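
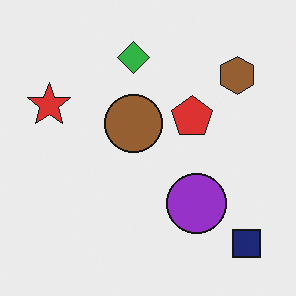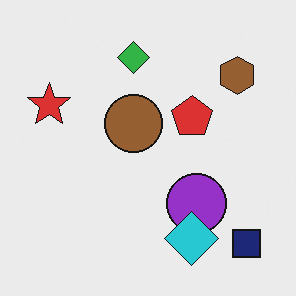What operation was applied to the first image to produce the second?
The image was overlaid with an additional cyan diamond.

A cyan diamond appears in the second image that is absent from the first.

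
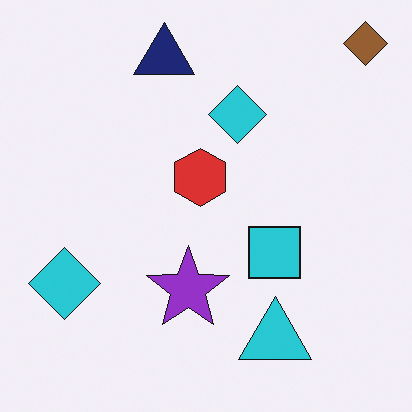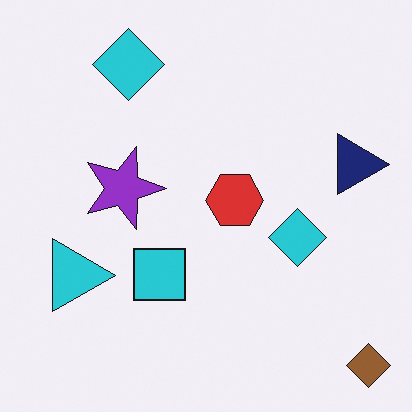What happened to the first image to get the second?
Rotated 90° clockwise.

The brown diamond sits in the top-right of the first image and the bottom-right of the second — consistent with a whole-image 90° clockwise rotation.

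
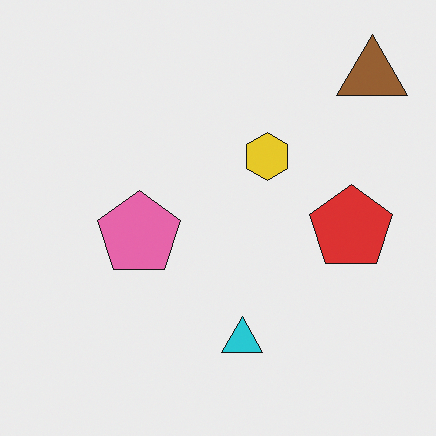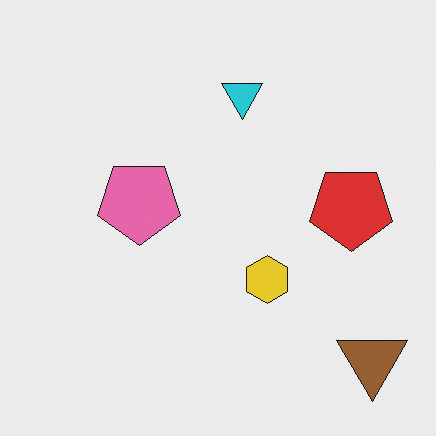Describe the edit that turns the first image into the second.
Flipped vertically (top ↔ bottom).

The brown triangle is in the top-right of the first image and the bottom-right of the second — shapes on opposite sides of the horizontal midline have swapped in a mirror flip.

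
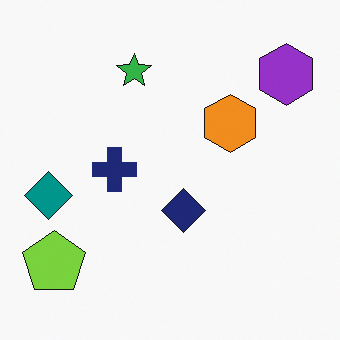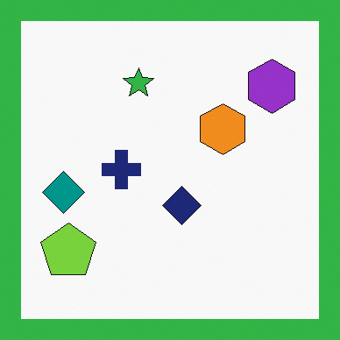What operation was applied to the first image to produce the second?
This is the original image framed with a green border.

A solid green frame runs around the edge of the second image, with the content slightly shrunk inside it.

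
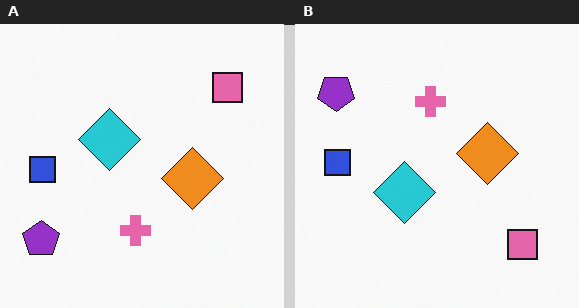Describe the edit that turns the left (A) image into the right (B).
It was flipped vertically (top ↔ bottom).

The pink square is in the top-right of the left (A) image and the bottom-right of the right (B) — shapes on opposite sides of the horizontal midline have swapped in a mirror flip.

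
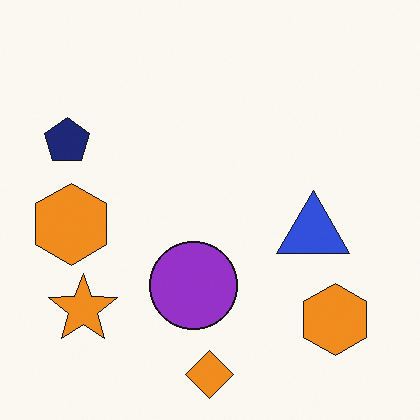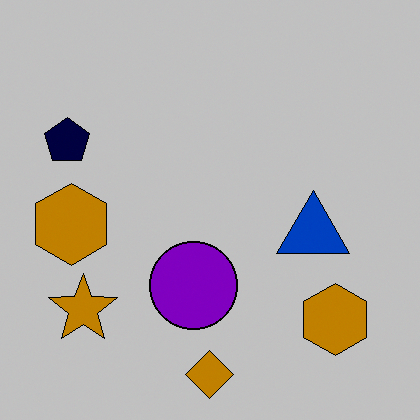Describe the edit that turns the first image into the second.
The image was aggressively posterized.

Each flat color has snapped to a coarser quantized level — most visibly, the near-white background has dropped to a flat grey.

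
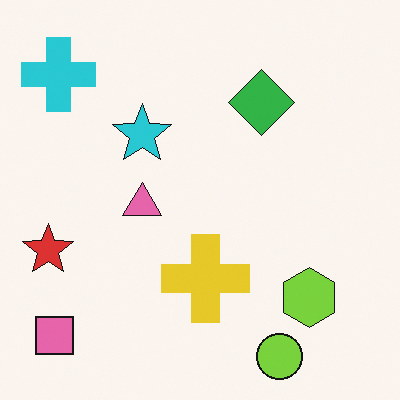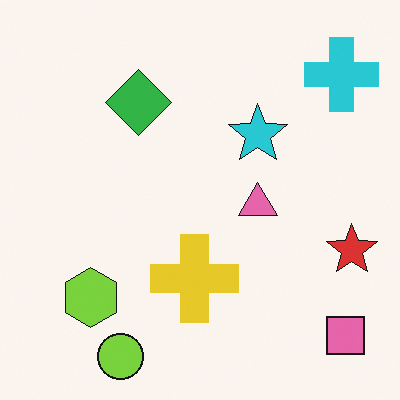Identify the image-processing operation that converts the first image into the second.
The image was flipped horizontally (left ↔ right).

The red star is in the left of the first image and the right of the second — shapes on opposite sides of the vertical midline have swapped in a mirror flip.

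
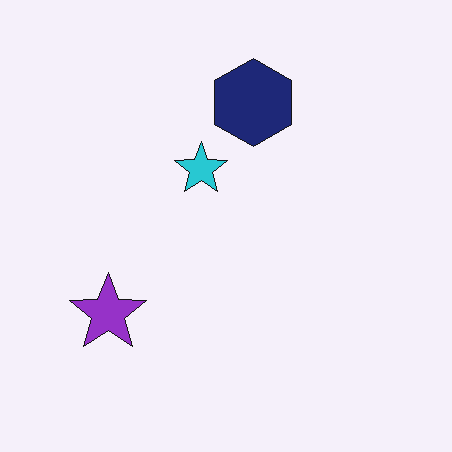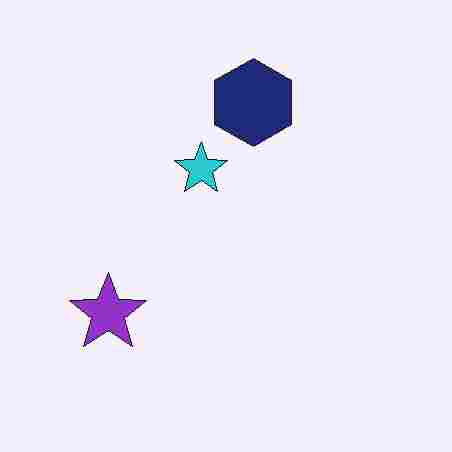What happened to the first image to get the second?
This is the original image degraded with heavy JPEG compression.

Blocky 8×8 compression artifacts appear around shape edges and the flat background shows ringing — characteristic JPEG degradation.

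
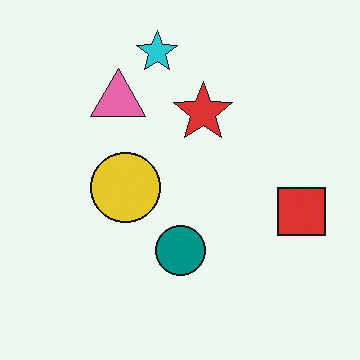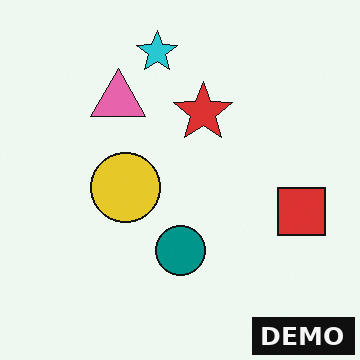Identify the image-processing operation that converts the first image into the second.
This is the original image watermarked with the text "DEMO" in the lower-right corner.

A dark label reading "DEMO" appears in the lower-right corner.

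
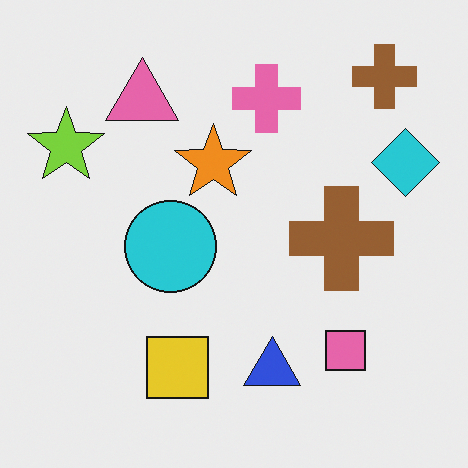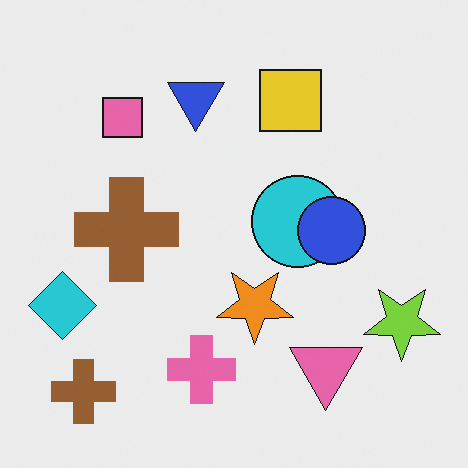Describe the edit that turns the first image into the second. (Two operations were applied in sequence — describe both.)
The image was rotated 180°, then overlaid with an additional blue circle.

The lime star sits in the top-left of the first image and the bottom-right of the second — consistent with a whole-image 180° rotation. A blue circle appears in the second image that is absent from the first.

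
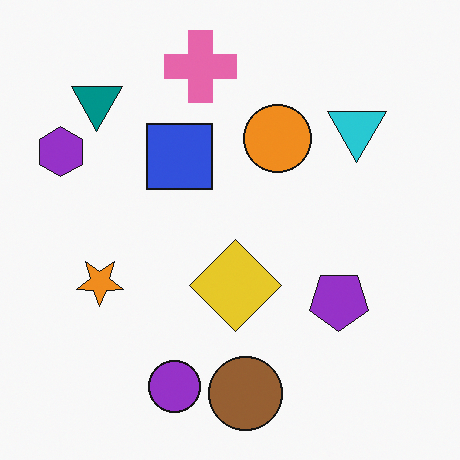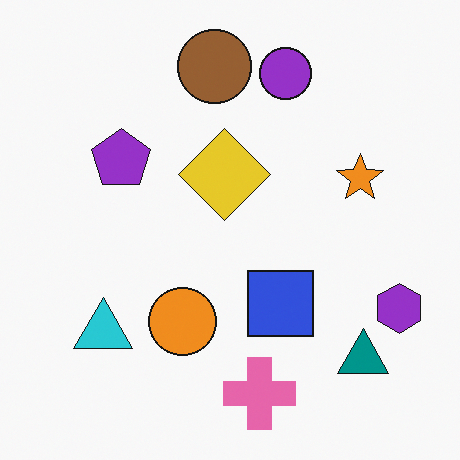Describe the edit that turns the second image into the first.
The first image is the second rotated 180°.

The purple hexagon sits in the bottom-right of the second image and the top-left of the first — consistent with a whole-image 180° rotation.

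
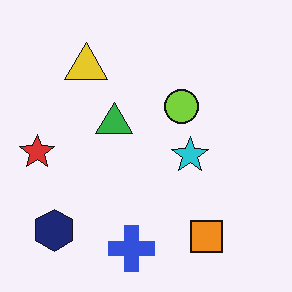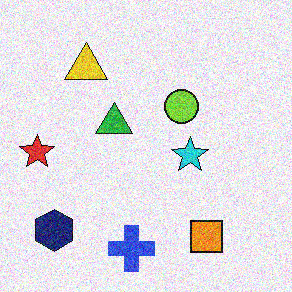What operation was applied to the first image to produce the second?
Degraded with a thick layer of grain.

Random speckle covers the whole image, including the flat background.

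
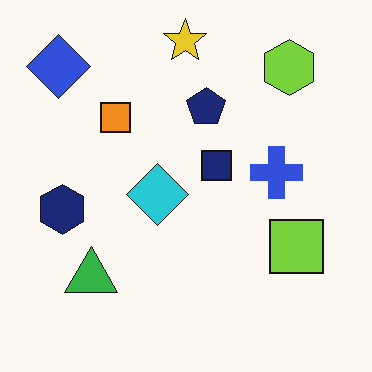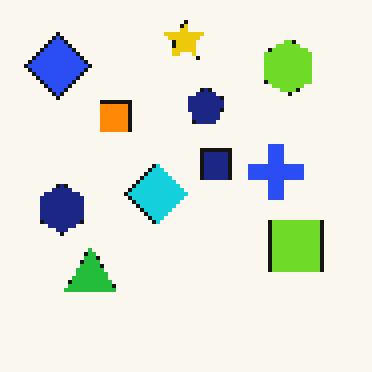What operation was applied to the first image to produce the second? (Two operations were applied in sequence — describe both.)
The second image is the first lightly pixelated (a mild mosaic effect), then slightly oversaturated.

Shapes are reduced to large square blocks; fine edges and outlines are lost — a downscale-then-upscale (mosaic) effect. All colors are more vivid — a global saturation change.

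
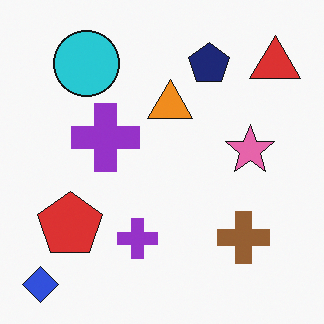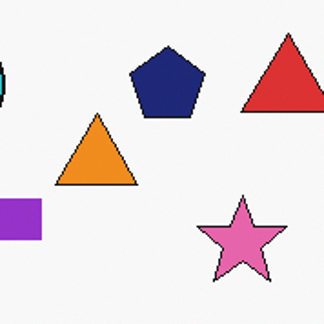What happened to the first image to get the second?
The second image is the first cropped tightly and scaled back up.

The visible shapes are larger and the field of view is narrower; shapes near the original edges may be partly or wholly outside the frame — a crop-and-rescale.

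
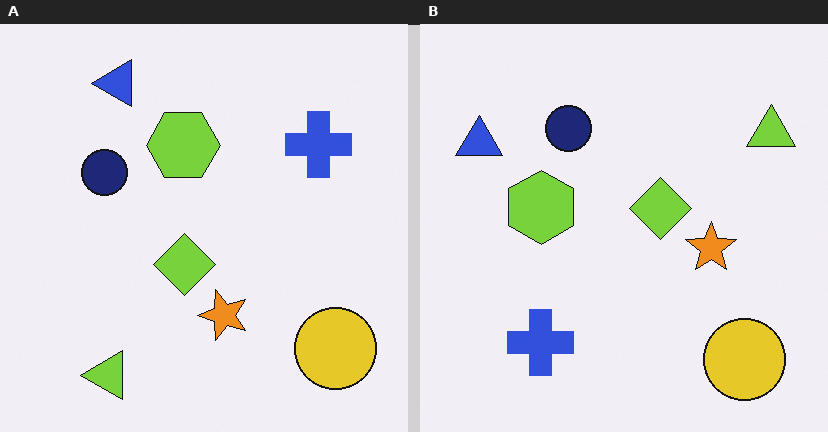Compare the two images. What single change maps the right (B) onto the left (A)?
Transposed (reflected across the top-left ↔ bottom-right diagonal).

Shapes have swapped their row and column positions — what was in the top-right is now in the bottom-left — a diagonal reflection.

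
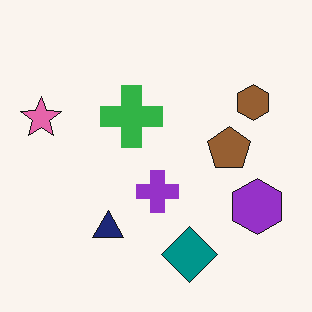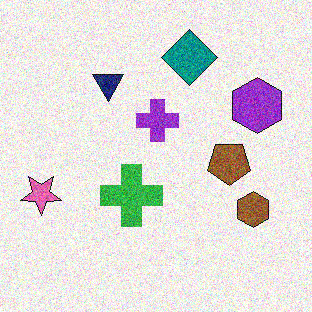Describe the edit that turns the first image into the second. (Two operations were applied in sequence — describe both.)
Flipped vertically (top ↔ bottom), then degraded with heavy additive noise.

The teal diamond is in the bottom of the first image and the top of the second — shapes on opposite sides of the horizontal midline have swapped in a mirror flip. Random speckle covers the whole image, including the flat background.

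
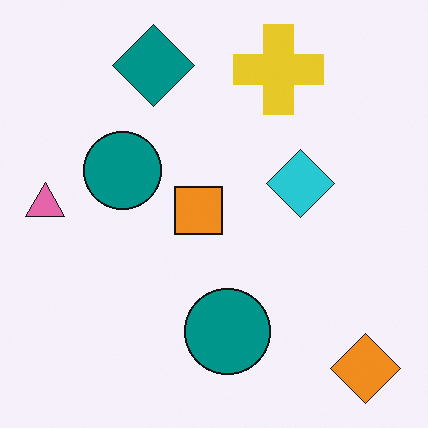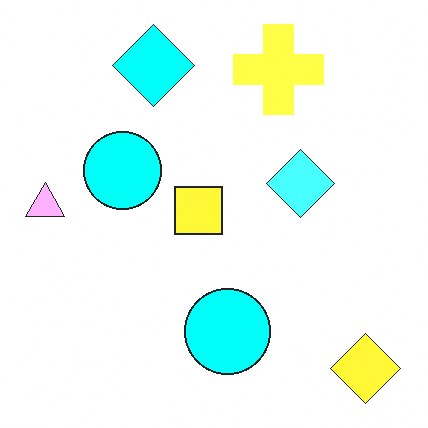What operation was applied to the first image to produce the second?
This is the original image substantially brightened.

Every pixel — background and shapes alike — is uniformly brightened.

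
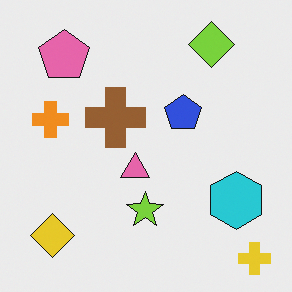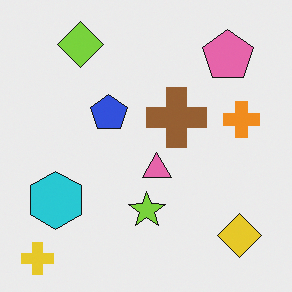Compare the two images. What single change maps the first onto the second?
The second image is the first flipped horizontally (left ↔ right).

The yellow cross is in the bottom-right of the first image and the bottom-left of the second — shapes on opposite sides of the vertical midline have swapped in a mirror flip.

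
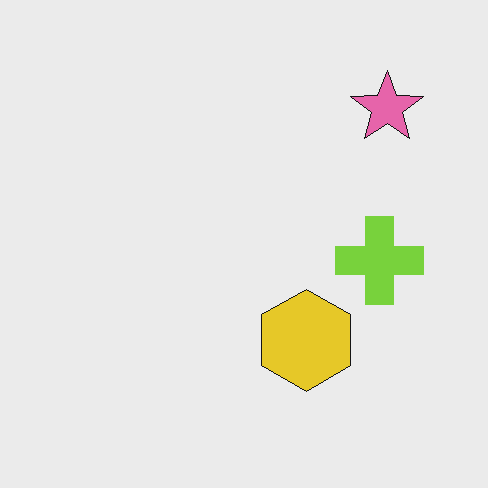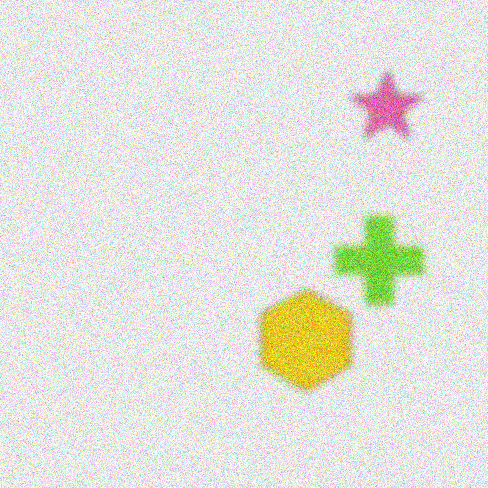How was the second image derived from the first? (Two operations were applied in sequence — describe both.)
The second image is the first noticeably gaussian-blurred, then degraded with moderate additive noise.

Shape edges and outlines are uniformly softened across the whole image. Random speckle covers the whole image, including the flat background.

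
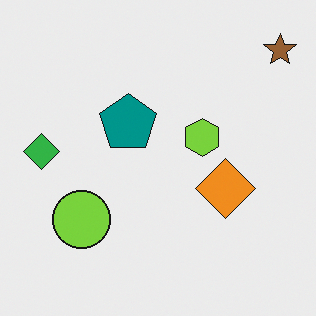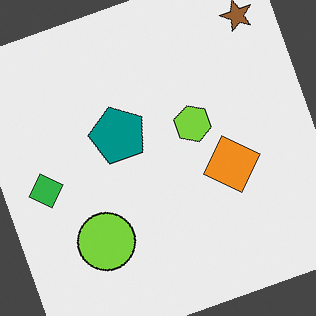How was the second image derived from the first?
It was rotated counter-clockwise by a clearly visible amount.

Every shape is tilted by the same angle and the image corners show triangular fill wedges — a whole-image rotation by a non-right angle.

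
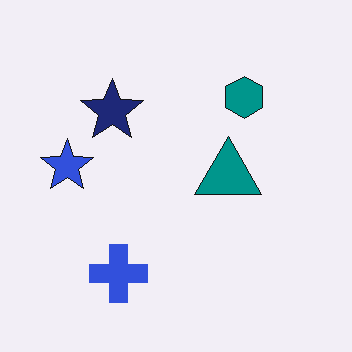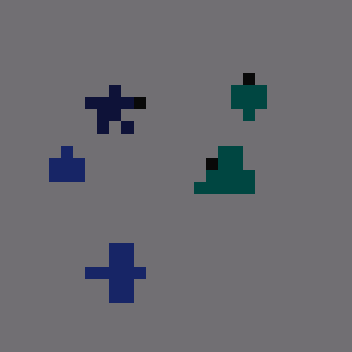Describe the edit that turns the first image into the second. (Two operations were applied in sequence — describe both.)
This is the original image heavily pixelated into large blocks, then substantially darkened.

Shapes are reduced to large square blocks; fine edges and outlines are lost — a downscale-then-upscale (mosaic) effect. Every pixel — background and shapes alike — is uniformly darkened.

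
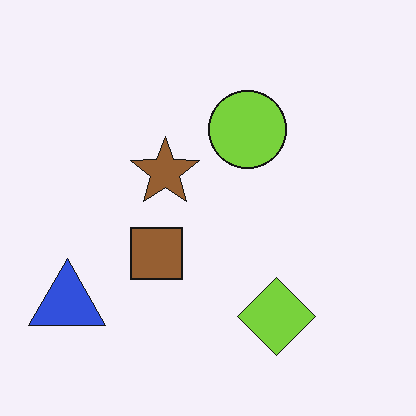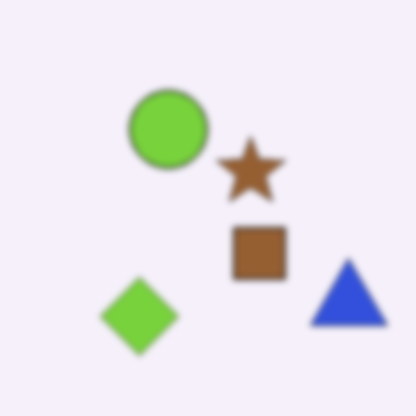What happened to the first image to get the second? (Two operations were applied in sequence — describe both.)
This is the original image noticeably gaussian-blurred, then flipped horizontally (left ↔ right).

Shape edges and outlines are uniformly softened across the whole image. The blue triangle is in the bottom-left of the first image and the bottom-right of the second — shapes on opposite sides of the vertical midline have swapped in a mirror flip.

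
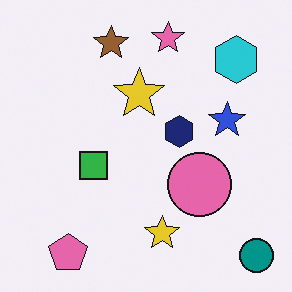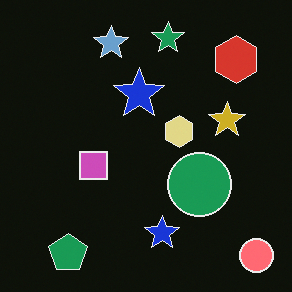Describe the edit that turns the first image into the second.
The transformation is: color-inverted (negative).

The light background has become dark and every shape's color is its complement — a photographic negative.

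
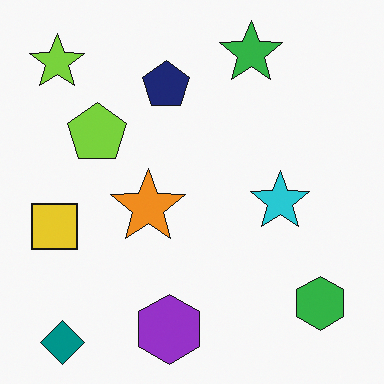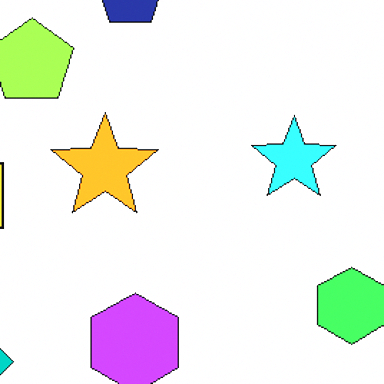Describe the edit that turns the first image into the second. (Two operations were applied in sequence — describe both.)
It was cropped slightly and scaled back up, then brightened a lot.

The visible shapes are larger and the field of view is narrower; shapes near the original edges may be partly or wholly outside the frame — a crop-and-rescale. Every pixel — background and shapes alike — is uniformly brightened.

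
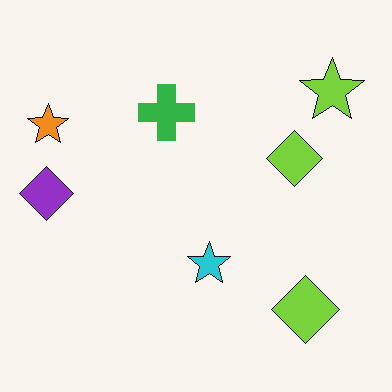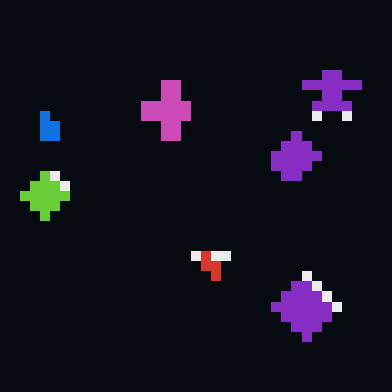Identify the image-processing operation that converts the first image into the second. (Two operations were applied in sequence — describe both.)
It was color-inverted (negative), then heavily pixelated into large blocks.

The light background has become dark and every shape's color is its complement — a photographic negative. Shapes are reduced to large square blocks; fine edges and outlines are lost — a downscale-then-upscale (mosaic) effect.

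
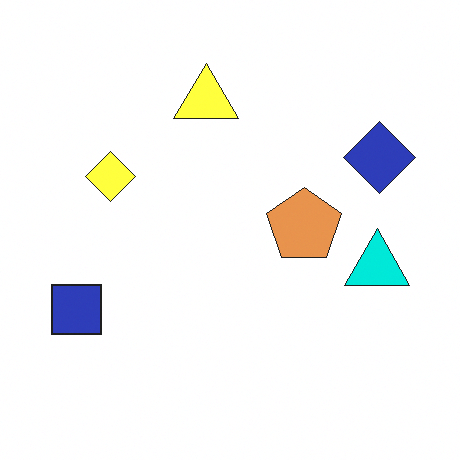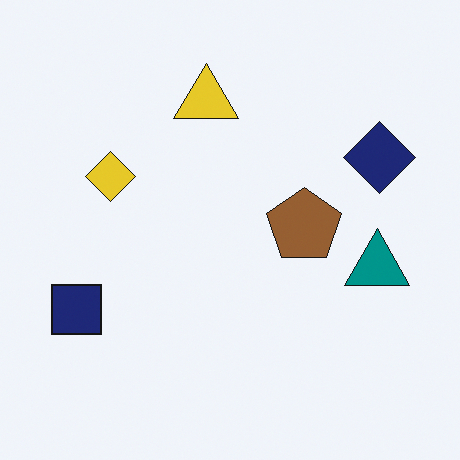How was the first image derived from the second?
The first image is the second brightened a lot.

Every pixel — background and shapes alike — is uniformly brightened.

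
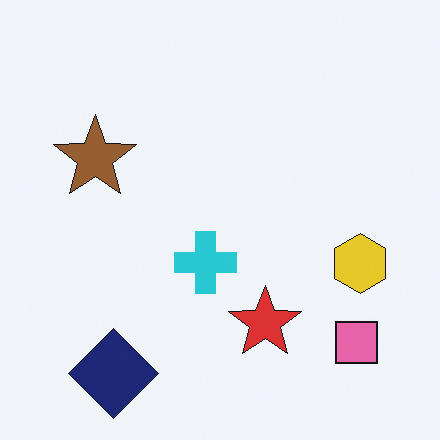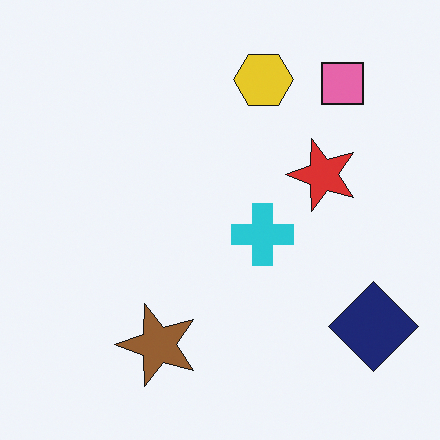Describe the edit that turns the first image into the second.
Rotated 90° counter-clockwise.

The navy diamond sits in the bottom-left of the first image and the bottom-right of the second — consistent with a whole-image 90° counter-clockwise rotation.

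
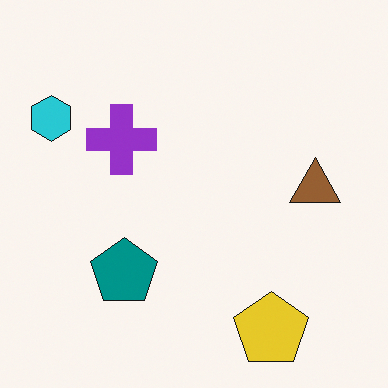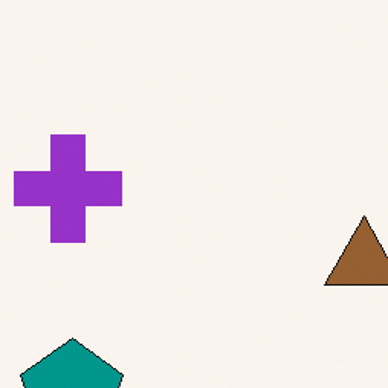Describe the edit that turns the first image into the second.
The second image is the first cropped to a modestly smaller region and rescaled.

The visible shapes are larger and the field of view is narrower; shapes near the original edges may be partly or wholly outside the frame — a crop-and-rescale.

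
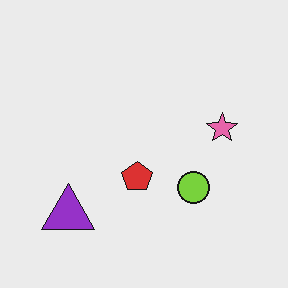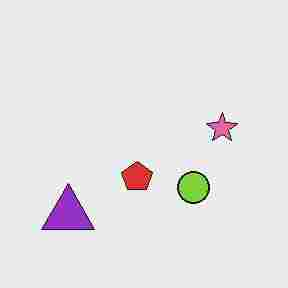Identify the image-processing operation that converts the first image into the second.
This is the original image heavily JPEG-compressed with obvious blocking artifacts.

Blocky 8×8 compression artifacts appear around shape edges and the flat background shows ringing — characteristic JPEG degradation.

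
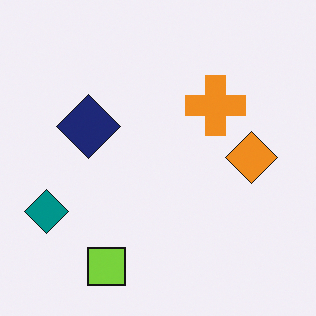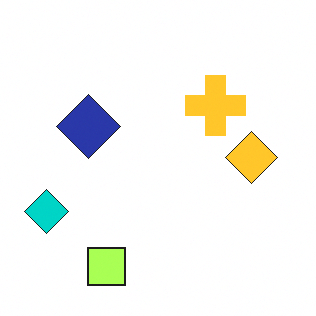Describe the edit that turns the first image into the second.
The transformation is: noticeably brightened.

Every pixel — background and shapes alike — is uniformly brightened.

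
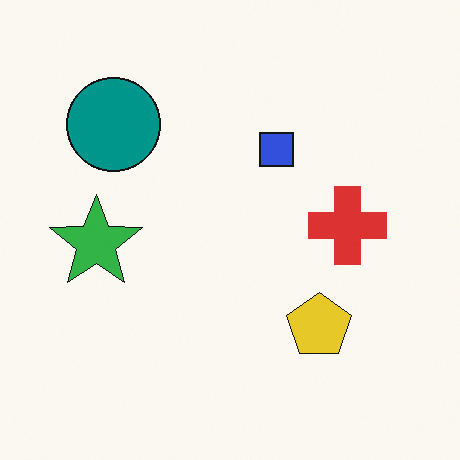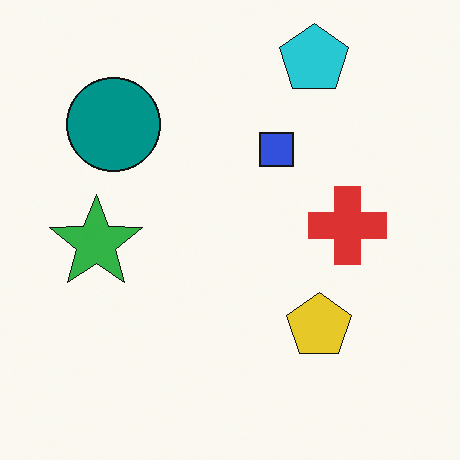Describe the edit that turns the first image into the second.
The image was overlaid with an additional cyan pentagon.

A cyan pentagon appears in the second image that is absent from the first.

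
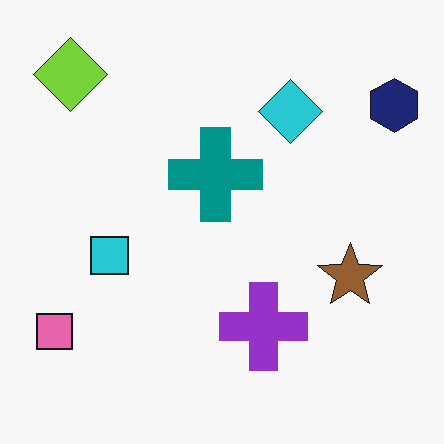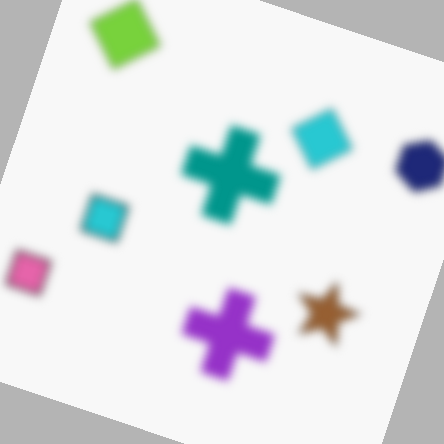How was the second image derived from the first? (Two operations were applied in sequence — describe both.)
The second image is the first moderately blurred, then rotated clockwise by a moderate amount.

Shape edges and outlines are uniformly softened across the whole image. Every shape is tilted by the same angle and the image corners show triangular fill wedges — a whole-image rotation by a non-right angle.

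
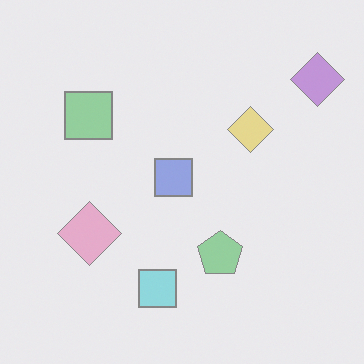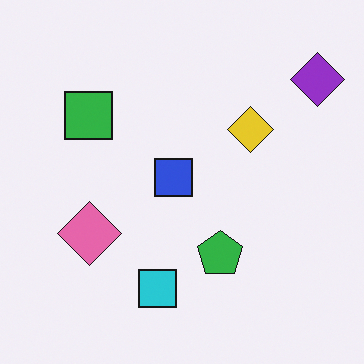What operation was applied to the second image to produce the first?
The transformation is: given much lower contrast.

Tones are pushed toward mid-grey across the whole image — a global contrast change.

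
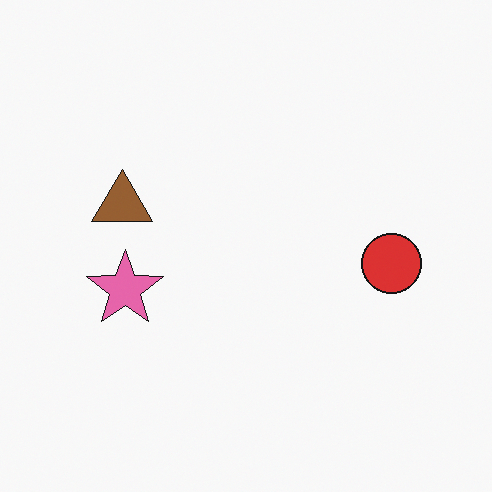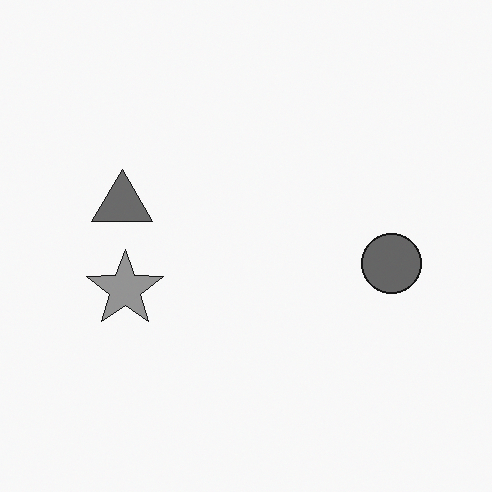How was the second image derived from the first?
The image was converted to grayscale.

All color is removed — every shape is now a shade of grey.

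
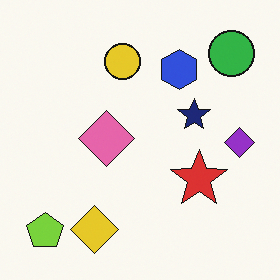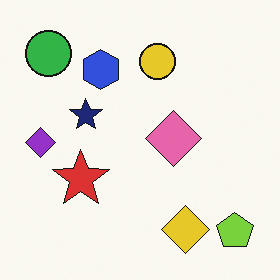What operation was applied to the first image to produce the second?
It was flipped horizontally (left ↔ right).

The purple diamond is in the right of the first image and the left of the second — shapes on opposite sides of the vertical midline have swapped in a mirror flip.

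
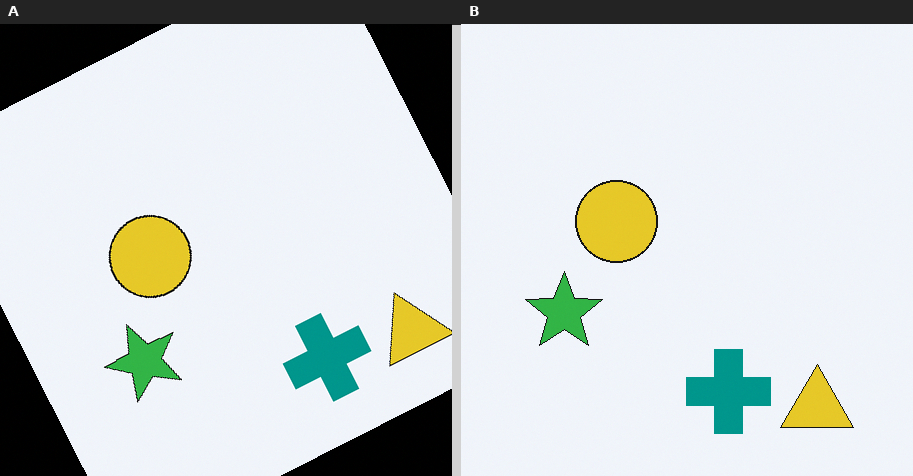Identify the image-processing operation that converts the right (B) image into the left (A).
It was rotated counter-clockwise by a clearly visible amount.

Every shape is tilted by the same angle and the image corners show triangular fill wedges — a whole-image rotation by a non-right angle.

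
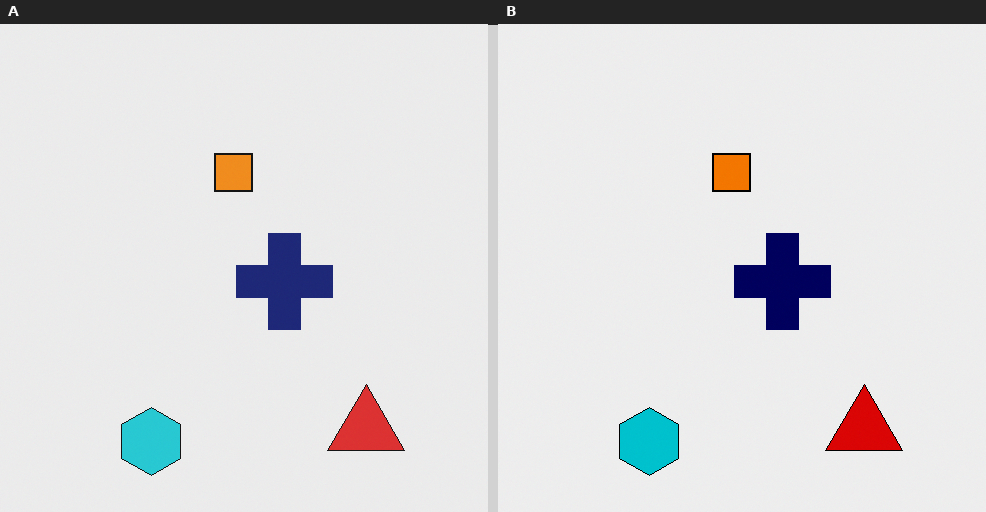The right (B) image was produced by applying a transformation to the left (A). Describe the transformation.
This is the original image given slightly increased contrast.

Tones are pushed away from mid-grey across the whole image — a global contrast change.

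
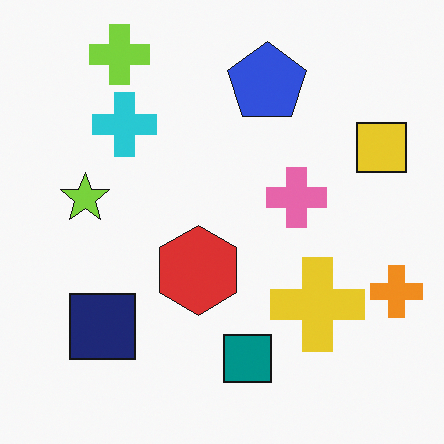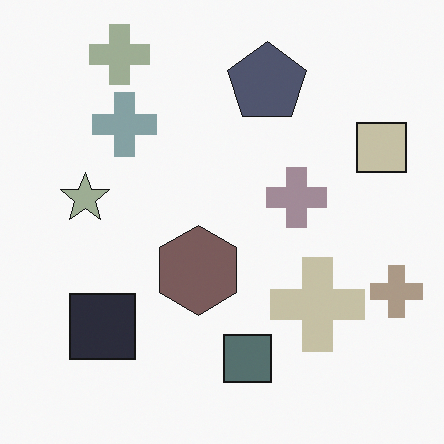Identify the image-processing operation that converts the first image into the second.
The second image is the first made much more muted (saturation change).

All colors are more muted and greyish — a global saturation change.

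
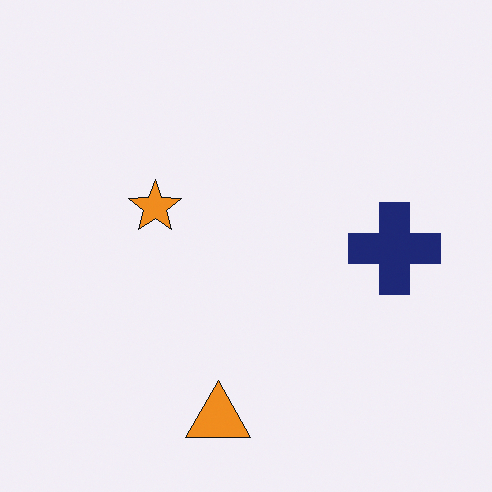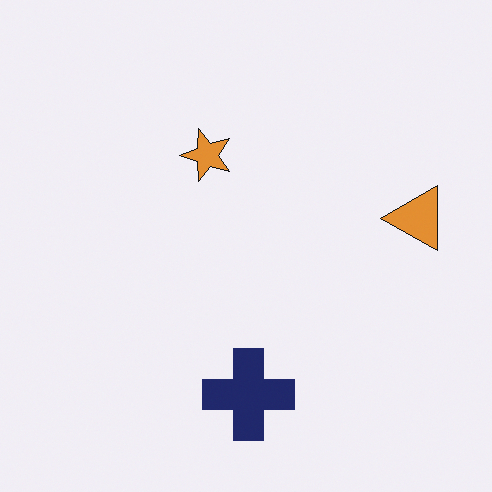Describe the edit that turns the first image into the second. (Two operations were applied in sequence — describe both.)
Slightly desaturated, then transposed (reflected across the top-left ↔ bottom-right diagonal).

All colors are more muted and greyish — a global saturation change. Shapes have swapped their row and column positions — what was in the top-right is now in the bottom-left — a diagonal reflection.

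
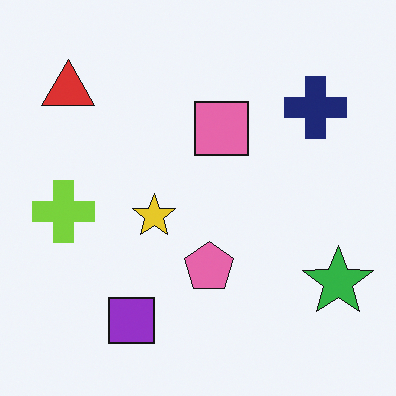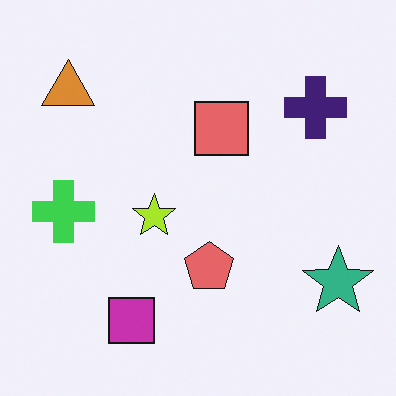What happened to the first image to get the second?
The image was hue-shifted slightly.

Every shape's color has rotated by the same amount around the hue wheel — a uniform hue shift.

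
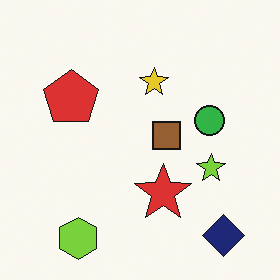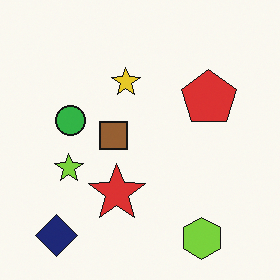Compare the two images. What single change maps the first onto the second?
The transformation is: flipped horizontally (left ↔ right).

The navy diamond is in the bottom-right of the first image and the bottom-left of the second — shapes on opposite sides of the vertical midline have swapped in a mirror flip.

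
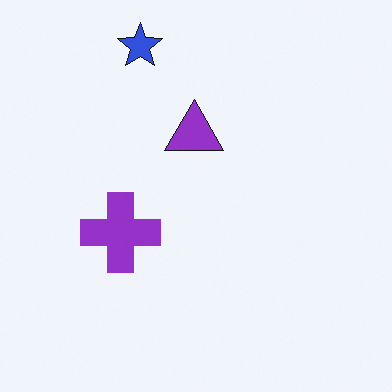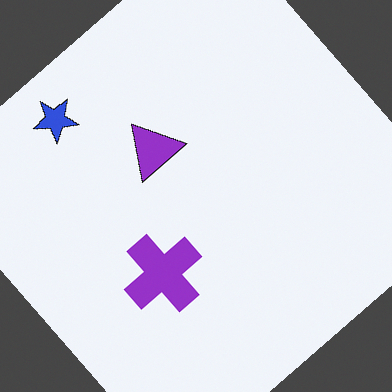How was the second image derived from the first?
This is the original image rotated counter-clockwise by a large amount — several tens of degrees.

Every shape is tilted by the same angle and the image corners show triangular fill wedges — a whole-image rotation by a non-right angle.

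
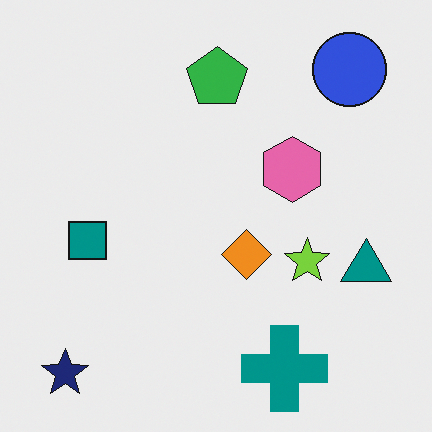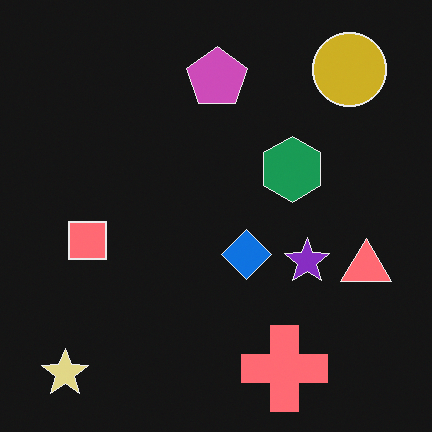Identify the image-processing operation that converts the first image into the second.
It was color-inverted (negative).

The light background has become dark and every shape's color is its complement — a photographic negative.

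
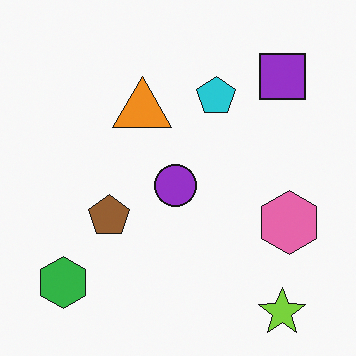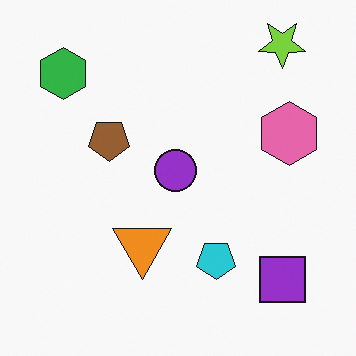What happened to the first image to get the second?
The second image is the first flipped vertically (top ↔ bottom).

The lime star is in the bottom-right of the first image and the top-right of the second — shapes on opposite sides of the horizontal midline have swapped in a mirror flip.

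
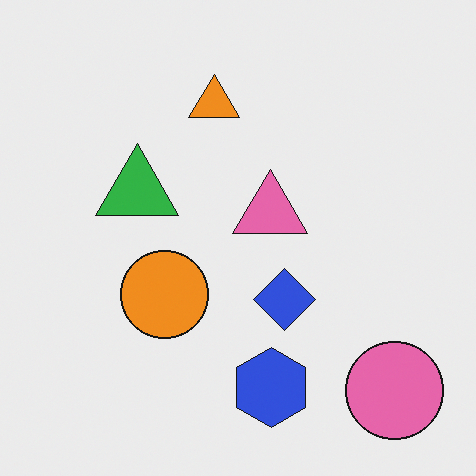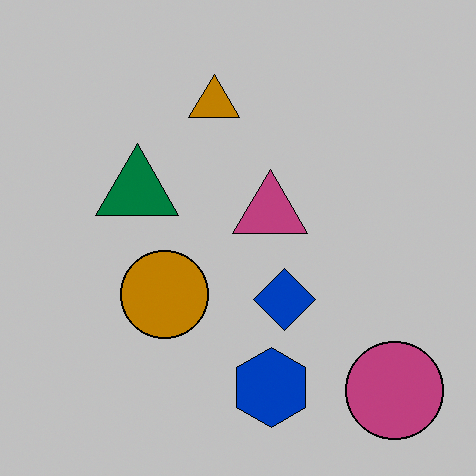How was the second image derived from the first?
The transformation is: heavily posterized to just a handful of flat colors.

Each flat color has snapped to a coarser quantized level — most visibly, the near-white background has dropped to a flat grey.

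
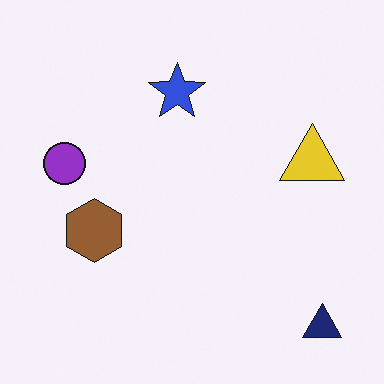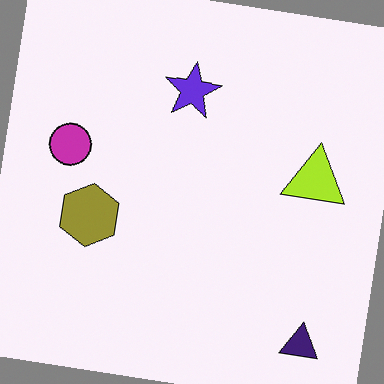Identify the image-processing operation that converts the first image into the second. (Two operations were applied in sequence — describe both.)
It was hue-shifted slightly, then rotated clockwise by a slight angle.

Every shape's color has rotated by the same amount around the hue wheel — a uniform hue shift. Every shape is tilted by the same angle and the image corners show triangular fill wedges — a whole-image rotation by a non-right angle.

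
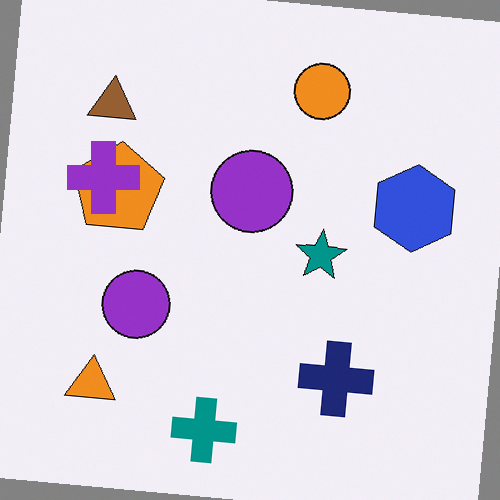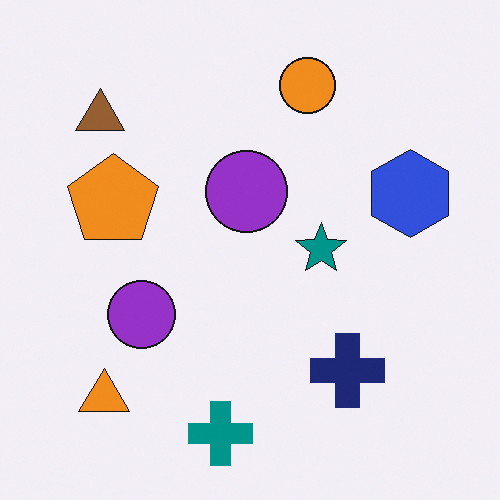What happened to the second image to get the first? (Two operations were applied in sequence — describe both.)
This is the original image rotated clockwise by a small amount, then overlaid with an additional purple cross.

Every shape is tilted by the same angle and the image corners show triangular fill wedges — a whole-image rotation by a non-right angle. A purple cross appears in the first image that is absent from the second.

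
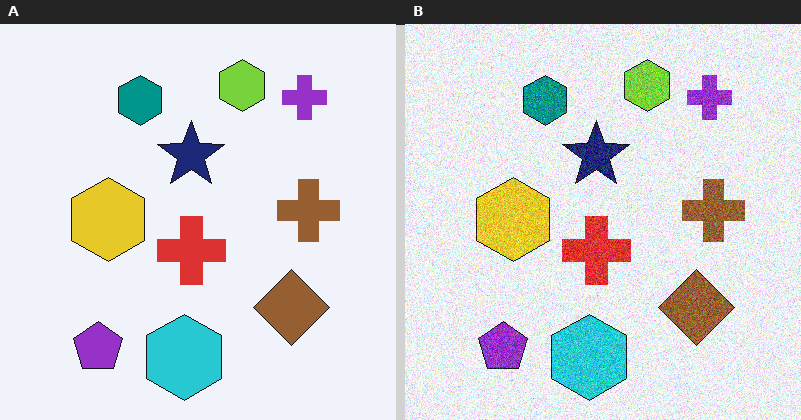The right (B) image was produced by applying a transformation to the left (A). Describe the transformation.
This is the original image degraded with visible gaussian noise.

Random speckle covers the whole image, including the flat background.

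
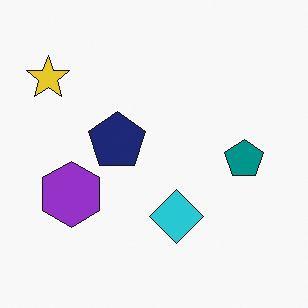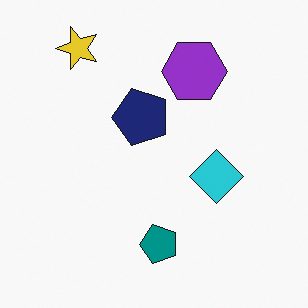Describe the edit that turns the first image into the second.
Transposed (reflected across the top-left ↔ bottom-right diagonal).

Shapes have swapped their row and column positions — what was in the top-right is now in the bottom-left — a diagonal reflection.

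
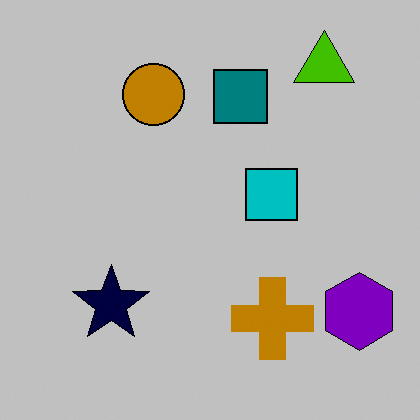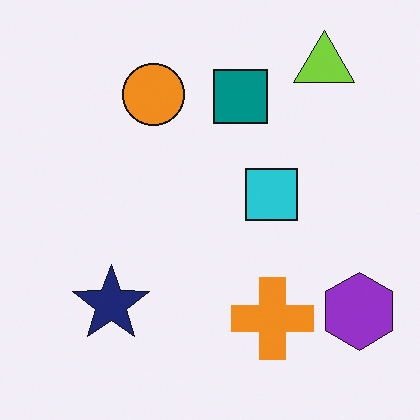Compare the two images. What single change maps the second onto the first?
Heavily posterized to just a handful of flat colors.

Each flat color has snapped to a coarser quantized level — most visibly, the near-white background has dropped to a flat grey.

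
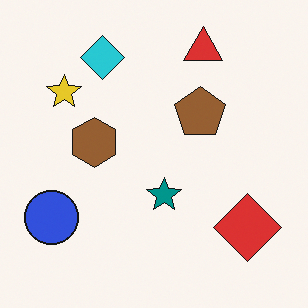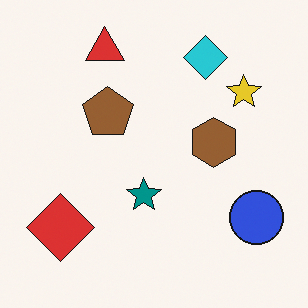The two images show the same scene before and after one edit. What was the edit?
This is the original image flipped horizontally (left ↔ right).

The blue circle is in the bottom-left of the first image and the bottom-right of the second — shapes on opposite sides of the vertical midline have swapped in a mirror flip.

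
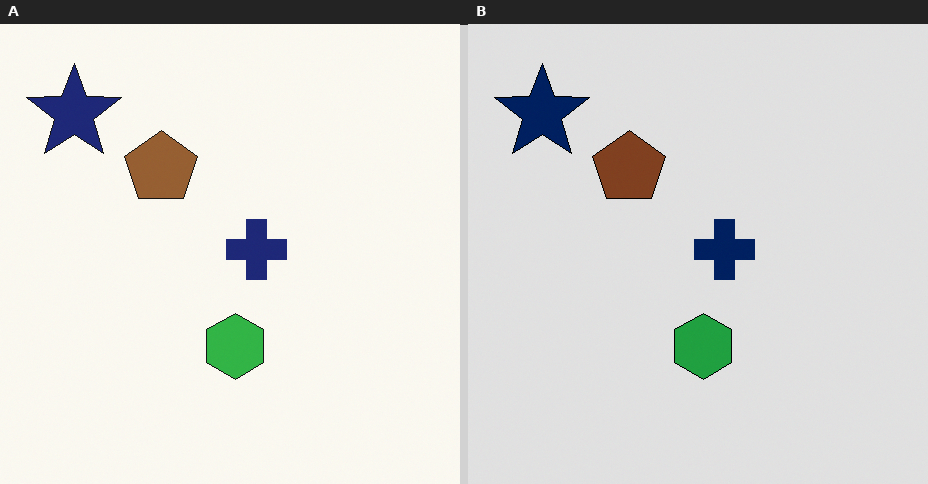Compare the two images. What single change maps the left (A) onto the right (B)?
The transformation is: posterized to a reduced palette.

Each flat color has snapped to a coarser quantized level — most visibly, the near-white background has dropped to a flat grey.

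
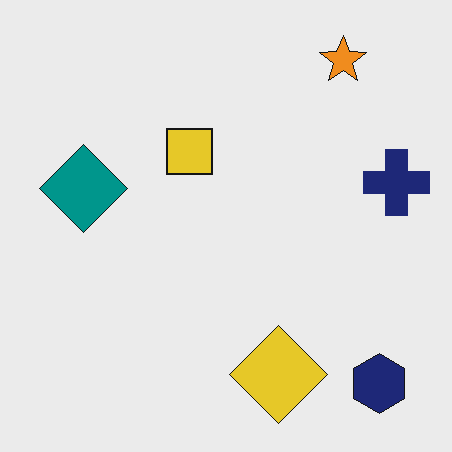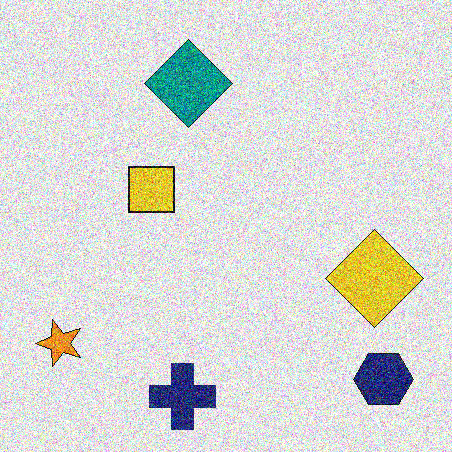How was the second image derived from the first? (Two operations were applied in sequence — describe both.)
Transposed (reflected across the top-left ↔ bottom-right diagonal), then degraded with strong gaussian noise.

Shapes have swapped their row and column positions — what was in the top-right is now in the bottom-left — a diagonal reflection. Random speckle covers the whole image, including the flat background.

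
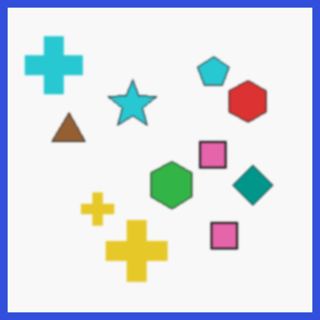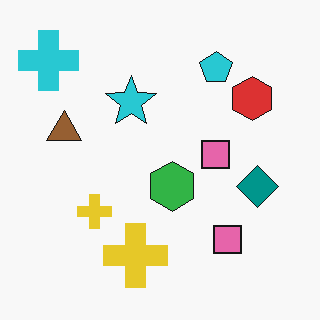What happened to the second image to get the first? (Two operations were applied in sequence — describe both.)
Given a subtle gaussian blur, then framed with a blue border.

Shape edges and outlines are uniformly softened across the whole image. A solid blue frame runs around the edge of the first image, with the content slightly shrunk inside it.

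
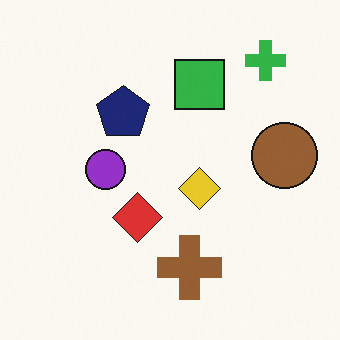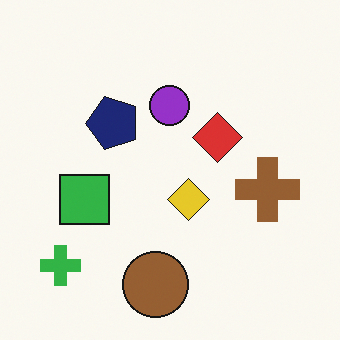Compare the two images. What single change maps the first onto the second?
Transposed (reflected across the top-left ↔ bottom-right diagonal).

Shapes have swapped their row and column positions — what was in the top-right is now in the bottom-left — a diagonal reflection.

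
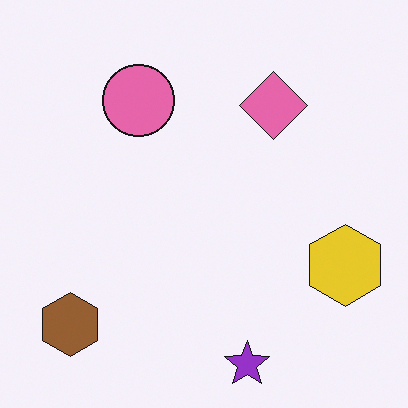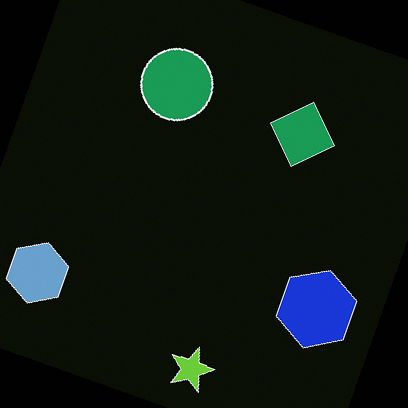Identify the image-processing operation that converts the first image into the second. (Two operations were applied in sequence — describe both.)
The image was color-inverted (negative), then rotated clockwise by a clearly visible amount.

The light background has become dark and every shape's color is its complement — a photographic negative. Every shape is tilted by the same angle and the image corners show triangular fill wedges — a whole-image rotation by a non-right angle.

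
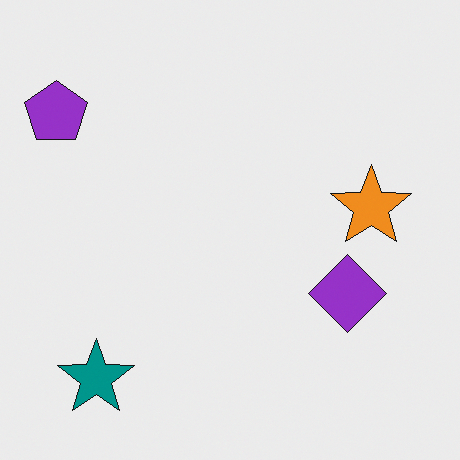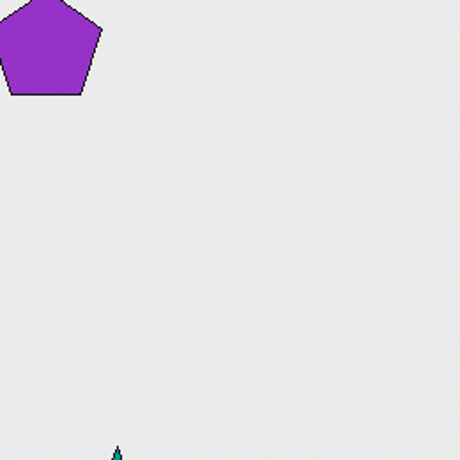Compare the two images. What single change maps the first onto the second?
It was cropped to a noticeably smaller region and rescaled.

The visible shapes are larger and the field of view is narrower; shapes near the original edges may be partly or wholly outside the frame — a crop-and-rescale.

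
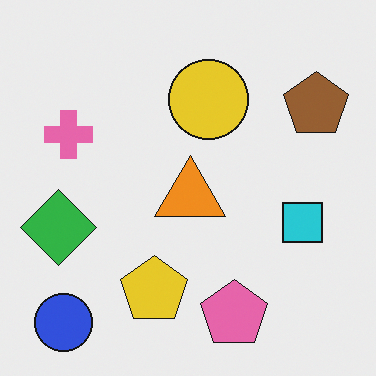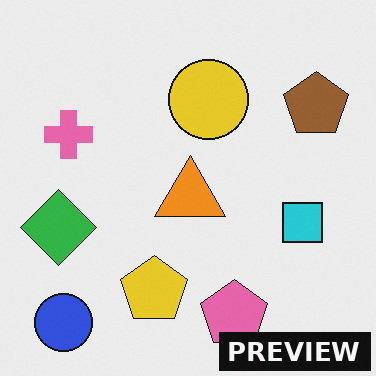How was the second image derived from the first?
It was watermarked with the text "PREVIEW" in the lower-right corner.

A dark label reading "PREVIEW" appears in the lower-right corner.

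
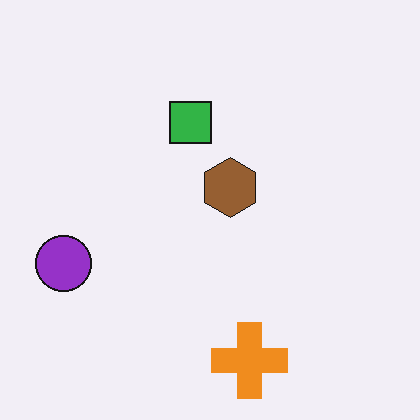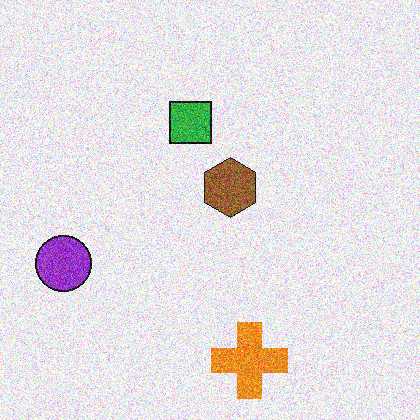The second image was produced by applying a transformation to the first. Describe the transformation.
The image was degraded with strong gaussian noise.

Random speckle covers the whole image, including the flat background.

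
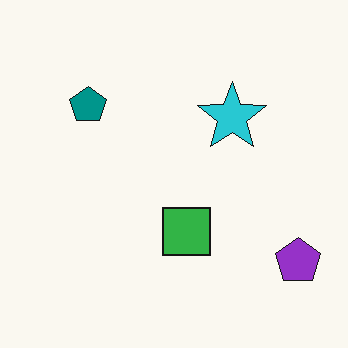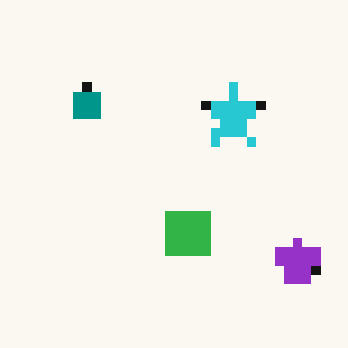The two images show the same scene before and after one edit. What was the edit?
Coarsely pixelated.

Shapes are reduced to large square blocks; fine edges and outlines are lost — a downscale-then-upscale (mosaic) effect.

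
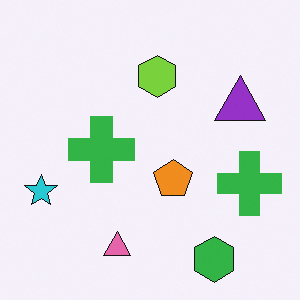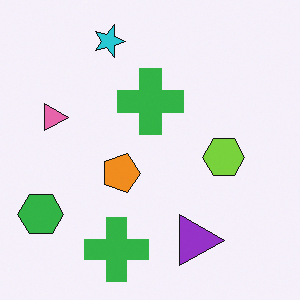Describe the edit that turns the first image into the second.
Rotated 90° clockwise.

The green hexagon sits in the bottom-right of the first image and the bottom-left of the second — consistent with a whole-image 90° clockwise rotation.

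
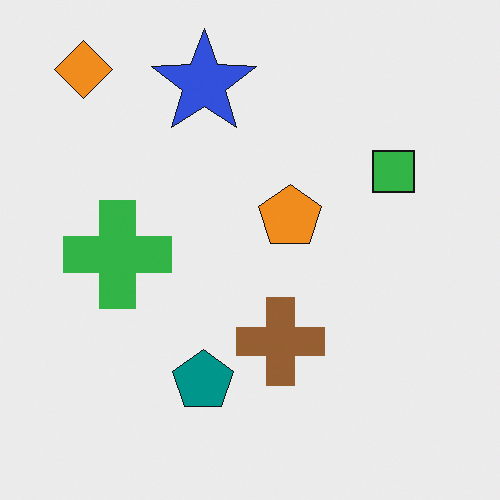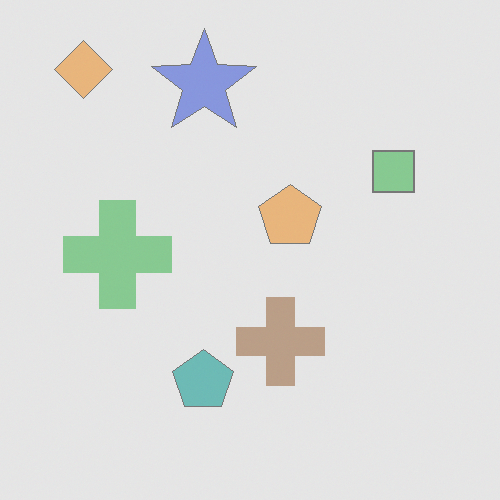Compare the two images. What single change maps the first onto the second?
Washed out (contrast reduced).

Tones are pushed toward mid-grey across the whole image — a global contrast change.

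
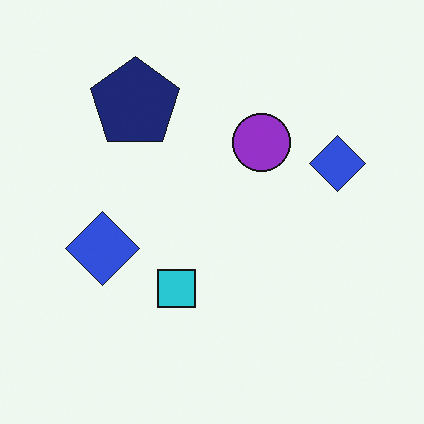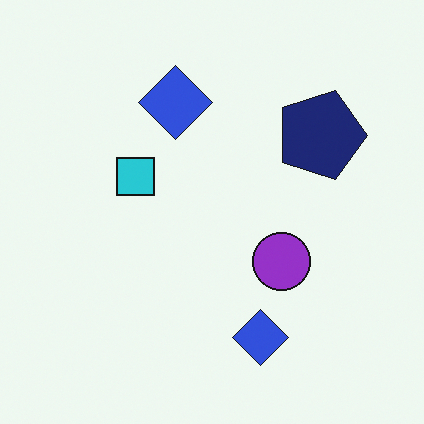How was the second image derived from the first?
The second image is the first rotated 90° clockwise.

The navy pentagon sits in the top-left of the first image and the top-right of the second — consistent with a whole-image 90° clockwise rotation.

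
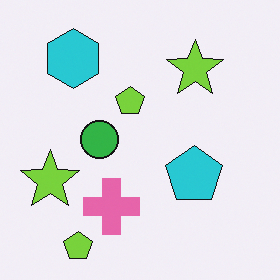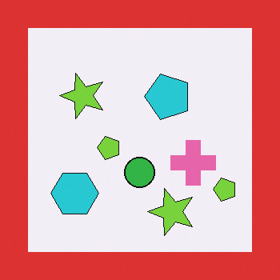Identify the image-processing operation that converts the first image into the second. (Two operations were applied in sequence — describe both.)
This is the original image rotated 90° counter-clockwise, then framed with a red border.

The cyan hexagon sits in the top-left of the first image and the bottom-left of the second — consistent with a whole-image 90° counter-clockwise rotation. A solid red frame runs around the edge of the second image, with the content slightly shrunk inside it.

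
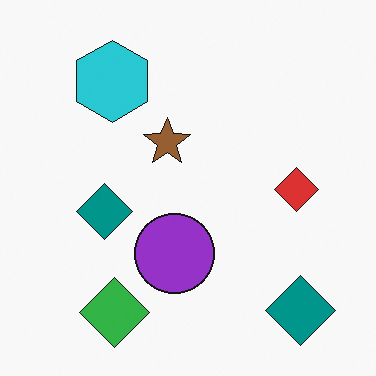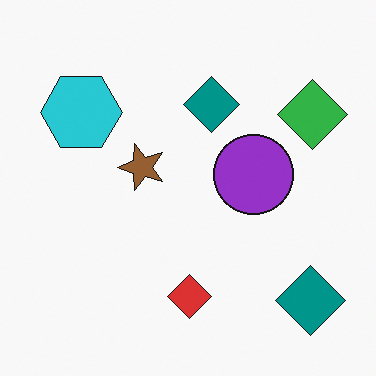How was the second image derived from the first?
Transposed (reflected across the top-left ↔ bottom-right diagonal).

Shapes have swapped their row and column positions — what was in the top-right is now in the bottom-left — a diagonal reflection.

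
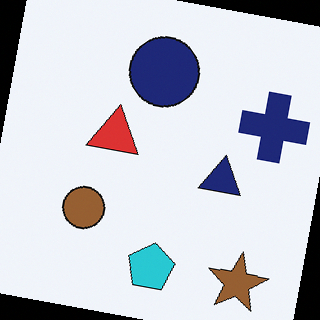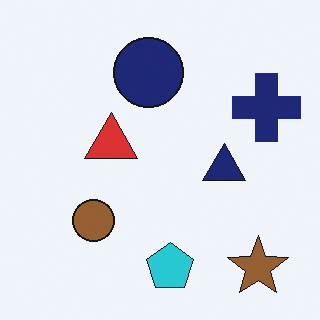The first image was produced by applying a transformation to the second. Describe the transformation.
The first image is the second rotated clockwise by a small amount.

Every shape is tilted by the same angle and the image corners show triangular fill wedges — a whole-image rotation by a non-right angle.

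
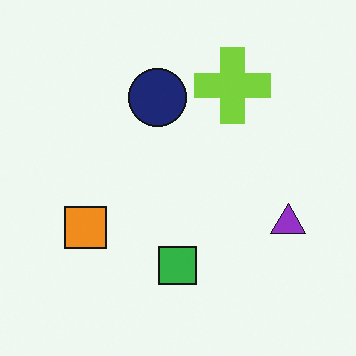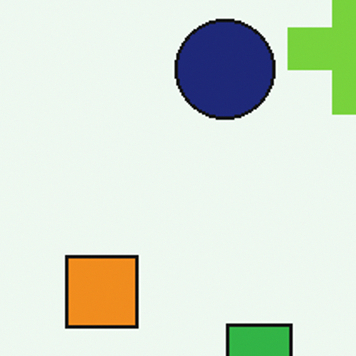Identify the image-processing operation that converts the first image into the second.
The second image is the first cropped tightly and scaled back up.

The visible shapes are larger and the field of view is narrower; shapes near the original edges may be partly or wholly outside the frame — a crop-and-rescale.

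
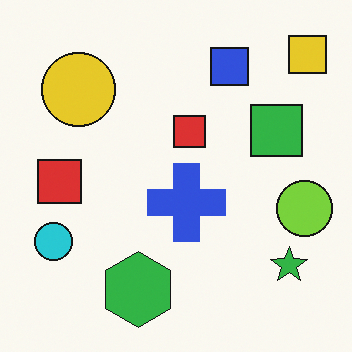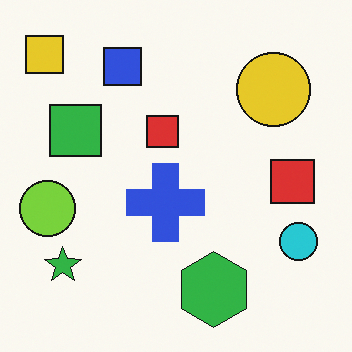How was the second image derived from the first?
Flipped horizontally (left ↔ right).

The yellow square is in the top-right of the first image and the top-left of the second — shapes on opposite sides of the vertical midline have swapped in a mirror flip.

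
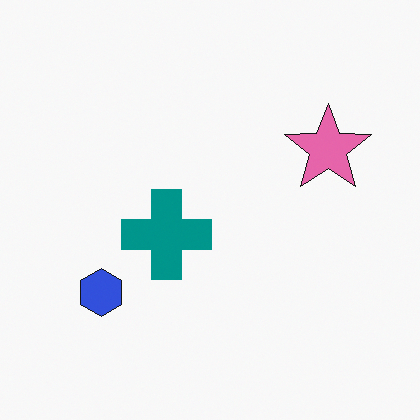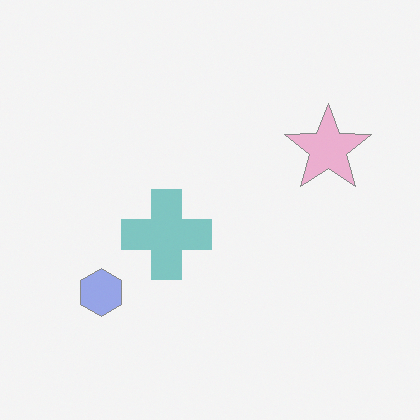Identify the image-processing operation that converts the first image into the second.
Washed out (contrast reduced).

Tones are pushed toward mid-grey across the whole image — a global contrast change.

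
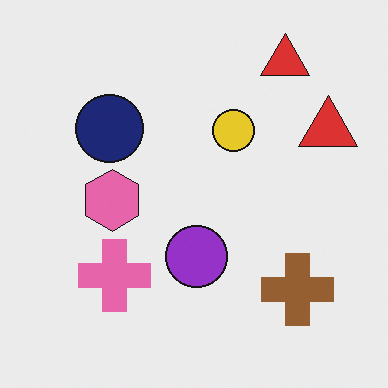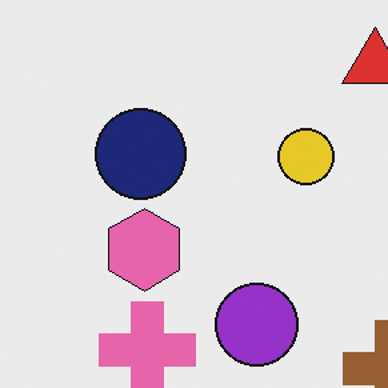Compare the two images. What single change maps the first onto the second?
The image was cropped slightly and scaled back up.

The visible shapes are larger and the field of view is narrower; shapes near the original edges may be partly or wholly outside the frame — a crop-and-rescale.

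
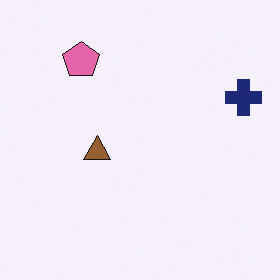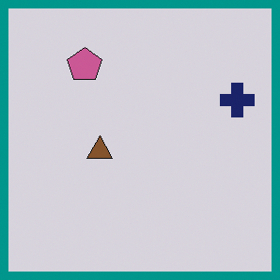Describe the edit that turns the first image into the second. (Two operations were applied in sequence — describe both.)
The image was slightly darkened, then framed with a teal border.

Every pixel — background and shapes alike — is uniformly darkened. A solid teal frame runs around the edge of the second image, with the content slightly shrunk inside it.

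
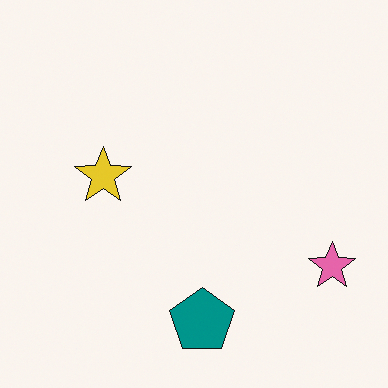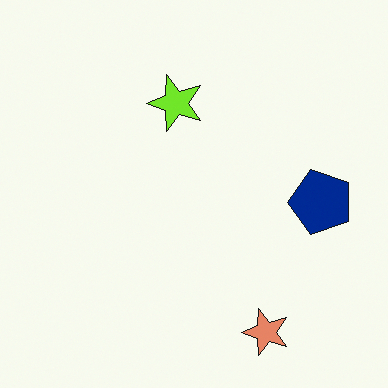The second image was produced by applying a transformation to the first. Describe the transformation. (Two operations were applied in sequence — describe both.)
The image was transposed (reflected across the top-left ↔ bottom-right diagonal), then hue-shifted by a small amount.

Shapes have swapped their row and column positions — what was in the top-right is now in the bottom-left — a diagonal reflection. Every shape's color has rotated by the same amount around the hue wheel — a uniform hue shift.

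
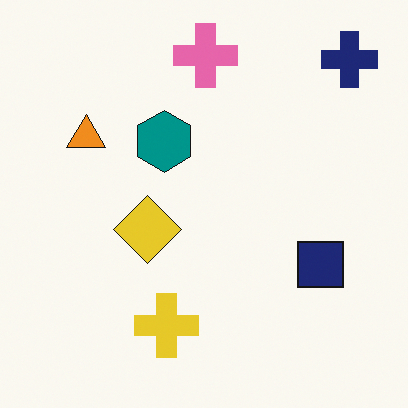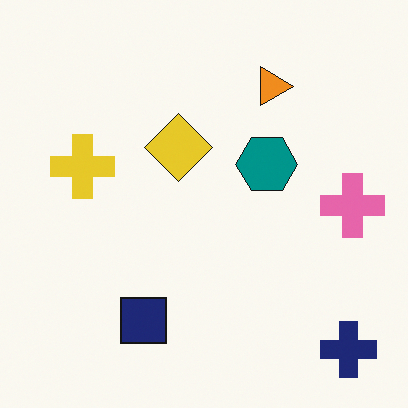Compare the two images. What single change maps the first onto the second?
The image was rotated 90° clockwise.

The navy cross sits in the top-right of the first image and the bottom-right of the second — consistent with a whole-image 90° clockwise rotation.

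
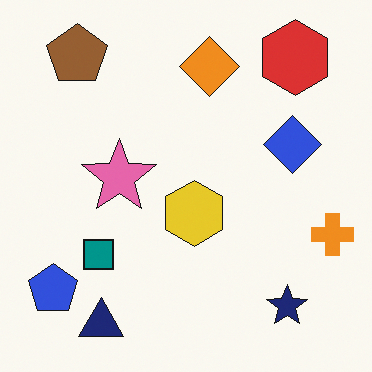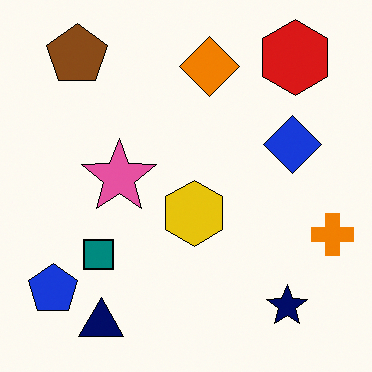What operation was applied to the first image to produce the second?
The second image is the first given slightly increased contrast.

Tones are pushed away from mid-grey across the whole image — a global contrast change.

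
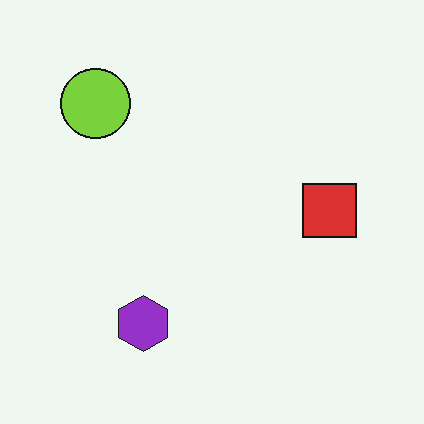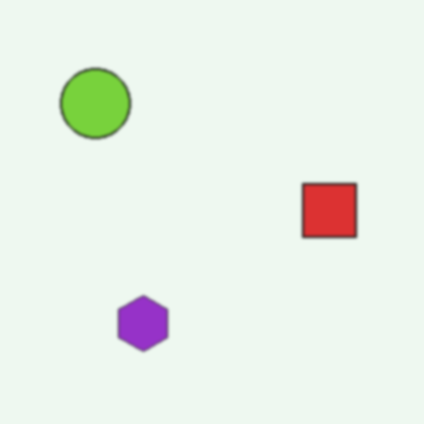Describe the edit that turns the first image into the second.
The second image is the first given a subtle gaussian blur.

Shape edges and outlines are uniformly softened across the whole image.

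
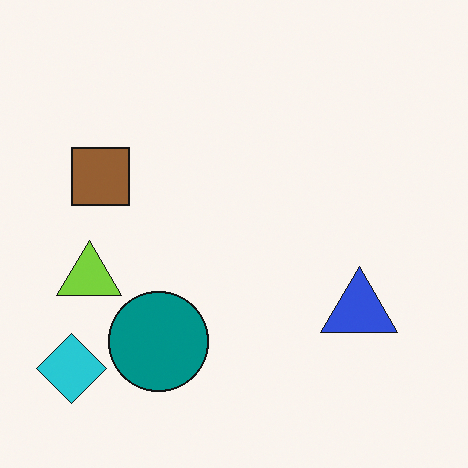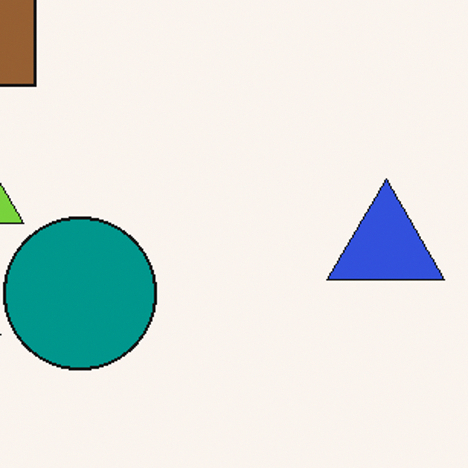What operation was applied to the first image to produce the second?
The second image is the first cropped slightly and scaled back up.

The visible shapes are larger and the field of view is narrower; shapes near the original edges may be partly or wholly outside the frame — a crop-and-rescale.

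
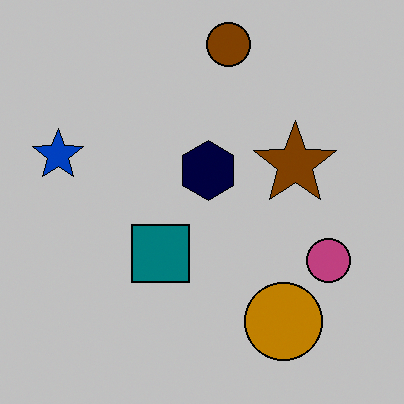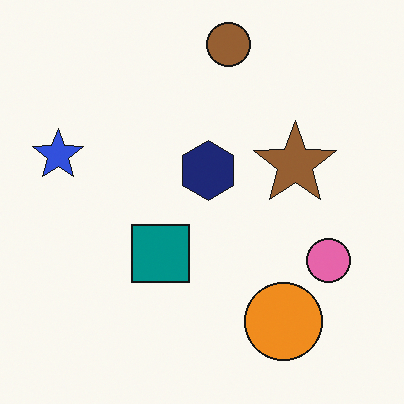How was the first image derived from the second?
The image was aggressively posterized.

Each flat color has snapped to a coarser quantized level — most visibly, the near-white background has dropped to a flat grey.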